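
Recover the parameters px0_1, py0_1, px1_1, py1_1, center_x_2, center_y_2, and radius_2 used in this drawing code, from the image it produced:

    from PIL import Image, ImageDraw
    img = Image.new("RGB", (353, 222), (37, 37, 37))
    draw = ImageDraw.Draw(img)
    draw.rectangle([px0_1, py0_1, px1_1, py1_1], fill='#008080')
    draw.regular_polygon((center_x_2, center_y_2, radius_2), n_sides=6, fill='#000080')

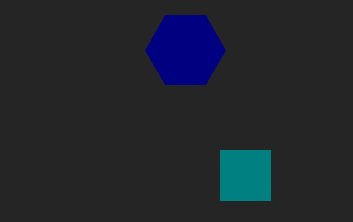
px0_1 = 220, py0_1 = 150, px1_1 = 270, py1_1 = 200, center_x_2 = 185, center_y_2 = 50, radius_2 = 40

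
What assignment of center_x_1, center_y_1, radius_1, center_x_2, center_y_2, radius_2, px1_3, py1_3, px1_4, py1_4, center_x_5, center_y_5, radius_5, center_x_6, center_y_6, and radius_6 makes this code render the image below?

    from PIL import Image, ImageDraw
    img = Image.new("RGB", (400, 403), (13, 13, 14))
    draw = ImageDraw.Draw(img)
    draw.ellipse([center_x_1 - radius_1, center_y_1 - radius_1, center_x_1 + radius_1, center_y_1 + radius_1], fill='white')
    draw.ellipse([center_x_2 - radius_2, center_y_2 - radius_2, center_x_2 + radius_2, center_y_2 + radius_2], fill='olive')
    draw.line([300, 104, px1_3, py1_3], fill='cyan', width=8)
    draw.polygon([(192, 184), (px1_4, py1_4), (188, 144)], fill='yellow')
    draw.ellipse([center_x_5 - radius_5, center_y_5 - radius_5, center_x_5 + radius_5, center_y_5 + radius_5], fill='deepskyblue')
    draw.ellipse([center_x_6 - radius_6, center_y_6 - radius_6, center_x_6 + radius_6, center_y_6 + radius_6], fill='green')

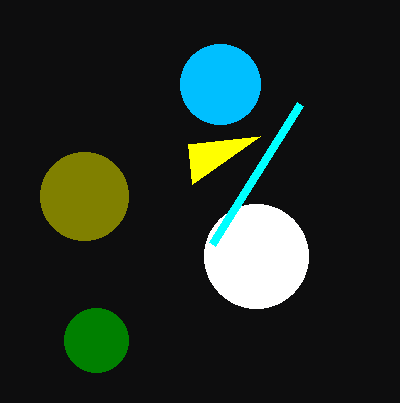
center_x_1 = 256
center_y_1 = 256
radius_1 = 52
center_x_2 = 84
center_y_2 = 196
radius_2 = 44
px1_3 = 212
py1_3 = 244
px1_4 = 260
py1_4 = 136
center_x_5 = 220
center_y_5 = 84
radius_5 = 40
center_x_6 = 96
center_y_6 = 340
radius_6 = 32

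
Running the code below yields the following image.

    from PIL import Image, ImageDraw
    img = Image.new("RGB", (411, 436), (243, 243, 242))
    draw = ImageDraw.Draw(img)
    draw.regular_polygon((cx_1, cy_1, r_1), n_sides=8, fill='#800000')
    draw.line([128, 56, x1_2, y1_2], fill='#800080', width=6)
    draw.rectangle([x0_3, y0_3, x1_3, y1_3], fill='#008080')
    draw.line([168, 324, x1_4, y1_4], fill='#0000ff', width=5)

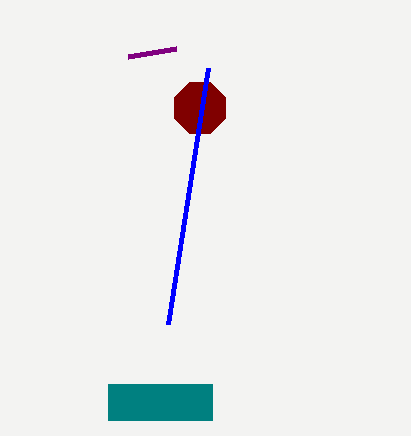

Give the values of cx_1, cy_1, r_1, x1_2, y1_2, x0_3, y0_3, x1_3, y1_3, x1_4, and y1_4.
cx_1 = 200, cy_1 = 108, r_1 = 28, x1_2 = 176, y1_2 = 48, x0_3 = 108, y0_3 = 384, x1_3 = 212, y1_3 = 420, x1_4 = 208, y1_4 = 68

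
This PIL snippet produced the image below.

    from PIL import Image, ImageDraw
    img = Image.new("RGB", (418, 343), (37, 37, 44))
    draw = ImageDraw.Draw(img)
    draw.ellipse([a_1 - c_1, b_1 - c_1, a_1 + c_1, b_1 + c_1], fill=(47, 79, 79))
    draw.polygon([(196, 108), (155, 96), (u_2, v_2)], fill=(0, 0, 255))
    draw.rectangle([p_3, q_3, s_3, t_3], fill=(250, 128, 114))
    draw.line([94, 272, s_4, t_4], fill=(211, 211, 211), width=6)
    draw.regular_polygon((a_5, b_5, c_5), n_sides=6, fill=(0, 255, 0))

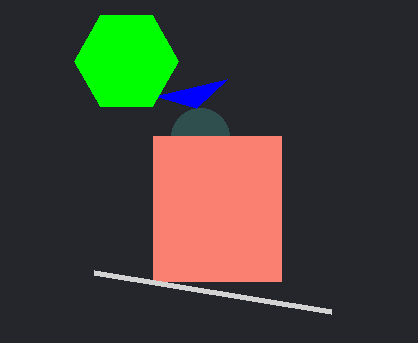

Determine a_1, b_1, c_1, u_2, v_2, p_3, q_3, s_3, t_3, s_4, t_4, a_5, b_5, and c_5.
a_1 = 200, b_1 = 137, c_1 = 29, u_2 = 227, v_2 = 79, p_3 = 153, q_3 = 136, s_3 = 281, t_3 = 281, s_4 = 331, t_4 = 311, a_5 = 126, b_5 = 61, c_5 = 52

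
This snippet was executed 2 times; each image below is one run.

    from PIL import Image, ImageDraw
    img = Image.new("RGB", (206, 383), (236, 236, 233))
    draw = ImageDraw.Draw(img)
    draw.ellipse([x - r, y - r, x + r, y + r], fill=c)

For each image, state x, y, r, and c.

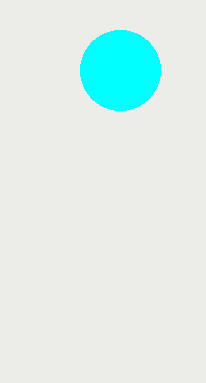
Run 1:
x = 120, y = 70, r = 40, c = 'cyan'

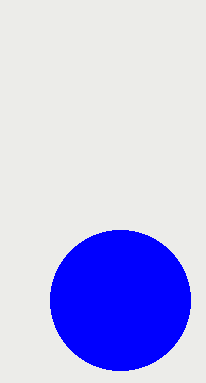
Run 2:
x = 120, y = 300, r = 70, c = 'blue'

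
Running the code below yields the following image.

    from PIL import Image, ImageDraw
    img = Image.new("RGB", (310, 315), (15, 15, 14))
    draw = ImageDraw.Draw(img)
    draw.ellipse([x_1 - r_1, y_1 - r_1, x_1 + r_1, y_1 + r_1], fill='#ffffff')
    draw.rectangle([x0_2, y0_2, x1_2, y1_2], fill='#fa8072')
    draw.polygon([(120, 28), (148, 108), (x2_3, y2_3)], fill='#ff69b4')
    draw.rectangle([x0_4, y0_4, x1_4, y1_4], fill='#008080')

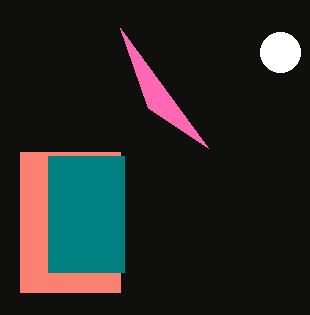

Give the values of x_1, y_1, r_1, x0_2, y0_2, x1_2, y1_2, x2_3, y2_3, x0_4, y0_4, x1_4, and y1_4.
x_1 = 280, y_1 = 52, r_1 = 20, x0_2 = 20, y0_2 = 152, x1_2 = 120, y1_2 = 292, x2_3 = 208, y2_3 = 148, x0_4 = 48, y0_4 = 156, x1_4 = 124, y1_4 = 272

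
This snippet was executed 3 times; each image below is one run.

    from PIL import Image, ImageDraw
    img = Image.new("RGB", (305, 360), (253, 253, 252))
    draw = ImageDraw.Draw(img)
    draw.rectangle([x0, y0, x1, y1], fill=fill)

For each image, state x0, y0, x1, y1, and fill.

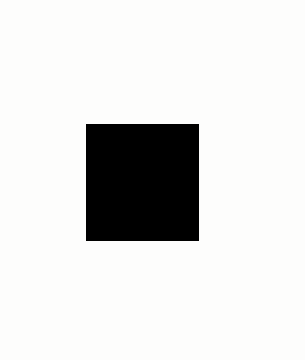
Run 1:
x0 = 86
y0 = 124
x1 = 198
y1 = 240
fill = 'black'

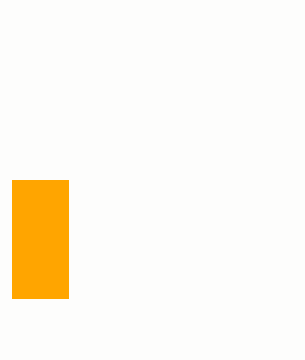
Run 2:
x0 = 12
y0 = 180
x1 = 68
y1 = 298
fill = 'orange'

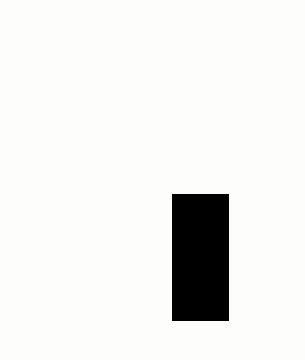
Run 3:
x0 = 172
y0 = 194
x1 = 228
y1 = 320
fill = 'black'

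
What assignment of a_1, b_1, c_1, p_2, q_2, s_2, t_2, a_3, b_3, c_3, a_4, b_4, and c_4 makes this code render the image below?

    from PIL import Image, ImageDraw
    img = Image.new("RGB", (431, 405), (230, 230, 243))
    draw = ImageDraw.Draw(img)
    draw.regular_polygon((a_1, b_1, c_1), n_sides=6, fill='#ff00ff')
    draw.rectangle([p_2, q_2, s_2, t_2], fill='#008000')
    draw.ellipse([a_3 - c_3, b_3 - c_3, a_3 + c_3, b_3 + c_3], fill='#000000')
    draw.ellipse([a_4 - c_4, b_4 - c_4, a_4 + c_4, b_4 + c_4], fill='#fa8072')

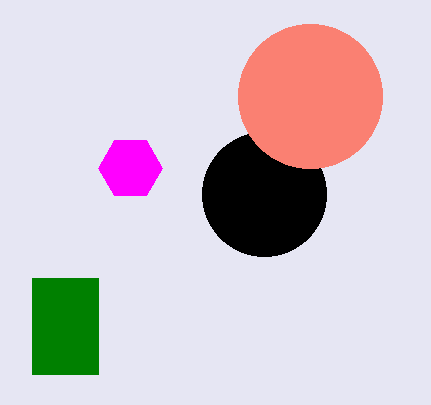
a_1 = 130; b_1 = 168; c_1 = 32; p_2 = 32; q_2 = 278; s_2 = 98; t_2 = 374; a_3 = 264; b_3 = 194; c_3 = 62; a_4 = 310; b_4 = 96; c_4 = 72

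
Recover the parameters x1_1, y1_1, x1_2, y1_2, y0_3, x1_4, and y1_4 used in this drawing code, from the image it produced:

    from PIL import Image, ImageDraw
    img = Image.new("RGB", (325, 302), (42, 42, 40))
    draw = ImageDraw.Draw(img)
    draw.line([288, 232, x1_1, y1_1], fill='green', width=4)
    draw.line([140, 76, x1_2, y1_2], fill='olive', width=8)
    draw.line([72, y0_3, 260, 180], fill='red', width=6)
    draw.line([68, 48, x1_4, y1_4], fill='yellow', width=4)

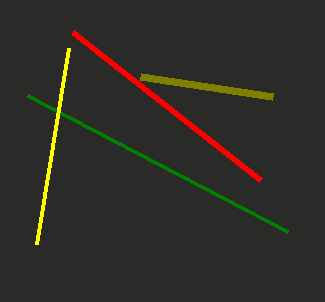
x1_1 = 28, y1_1 = 96, x1_2 = 272, y1_2 = 96, y0_3 = 32, x1_4 = 36, y1_4 = 244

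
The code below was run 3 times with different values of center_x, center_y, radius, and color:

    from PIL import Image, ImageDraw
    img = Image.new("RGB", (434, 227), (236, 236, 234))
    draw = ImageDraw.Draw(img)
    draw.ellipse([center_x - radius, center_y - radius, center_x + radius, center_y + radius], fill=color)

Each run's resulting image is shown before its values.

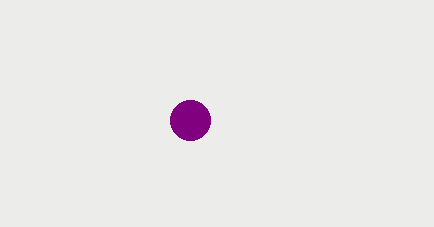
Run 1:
center_x = 190, center_y = 120, radius = 20, color = 'purple'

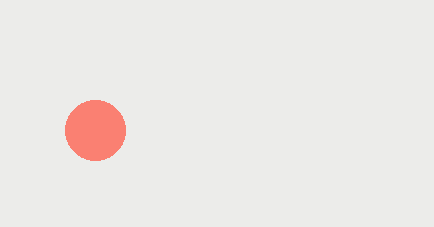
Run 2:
center_x = 95
center_y = 130
radius = 30
color = 'salmon'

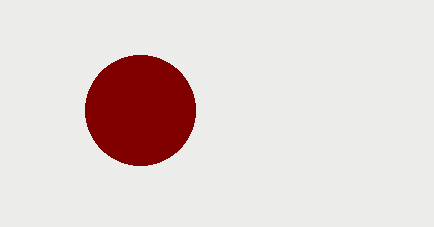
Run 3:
center_x = 140, center_y = 110, radius = 55, color = 'maroon'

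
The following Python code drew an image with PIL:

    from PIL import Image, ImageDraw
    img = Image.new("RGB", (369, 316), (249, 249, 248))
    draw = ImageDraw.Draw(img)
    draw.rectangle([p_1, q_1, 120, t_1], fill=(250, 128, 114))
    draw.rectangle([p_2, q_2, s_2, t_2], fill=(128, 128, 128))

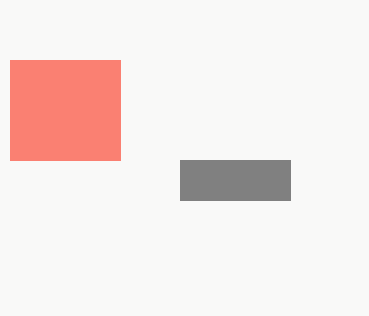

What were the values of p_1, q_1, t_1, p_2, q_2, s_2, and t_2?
p_1 = 10
q_1 = 60
t_1 = 160
p_2 = 180
q_2 = 160
s_2 = 290
t_2 = 200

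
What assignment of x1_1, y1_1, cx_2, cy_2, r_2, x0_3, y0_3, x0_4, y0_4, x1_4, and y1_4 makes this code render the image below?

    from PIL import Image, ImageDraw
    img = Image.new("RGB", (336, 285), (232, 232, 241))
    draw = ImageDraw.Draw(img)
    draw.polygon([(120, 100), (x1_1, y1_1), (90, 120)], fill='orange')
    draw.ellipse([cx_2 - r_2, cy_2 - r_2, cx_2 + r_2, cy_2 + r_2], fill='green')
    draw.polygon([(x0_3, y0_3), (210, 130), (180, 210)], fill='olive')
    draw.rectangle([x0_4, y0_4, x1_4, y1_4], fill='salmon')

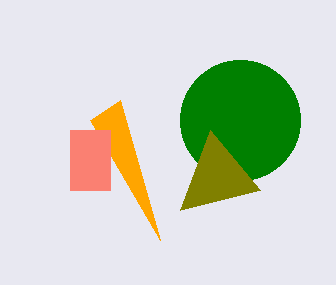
x1_1 = 160, y1_1 = 240, cx_2 = 240, cy_2 = 120, r_2 = 60, x0_3 = 260, y0_3 = 190, x0_4 = 70, y0_4 = 130, x1_4 = 110, y1_4 = 190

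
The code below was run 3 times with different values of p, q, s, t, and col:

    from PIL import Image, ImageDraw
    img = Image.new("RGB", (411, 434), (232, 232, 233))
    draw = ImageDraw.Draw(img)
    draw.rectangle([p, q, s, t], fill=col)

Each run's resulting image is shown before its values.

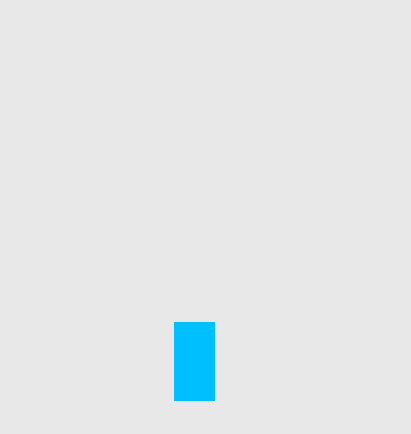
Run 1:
p = 174, q = 322, s = 214, t = 400, col = 'deepskyblue'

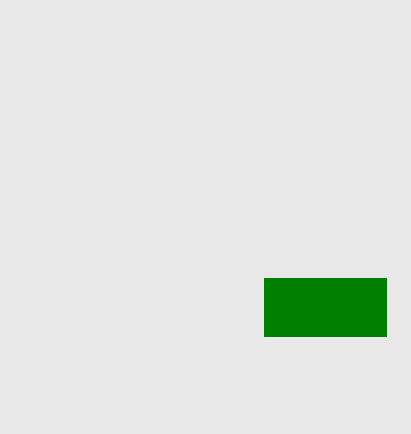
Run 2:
p = 264, q = 278, s = 386, t = 336, col = 'green'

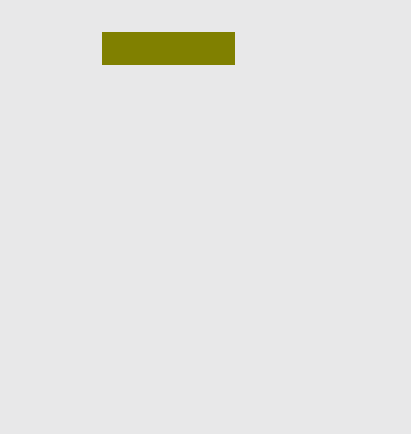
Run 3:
p = 102, q = 32, s = 234, t = 64, col = 'olive'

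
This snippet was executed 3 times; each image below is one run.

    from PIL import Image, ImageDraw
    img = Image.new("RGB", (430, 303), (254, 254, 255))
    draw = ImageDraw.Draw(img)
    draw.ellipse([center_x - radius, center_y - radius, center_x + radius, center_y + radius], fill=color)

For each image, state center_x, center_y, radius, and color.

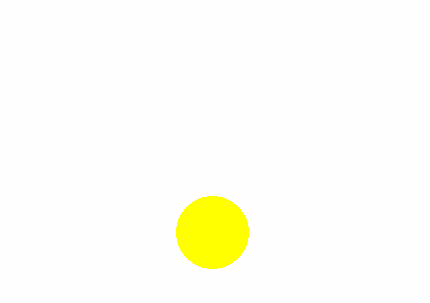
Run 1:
center_x = 212; center_y = 232; radius = 36; color = 'yellow'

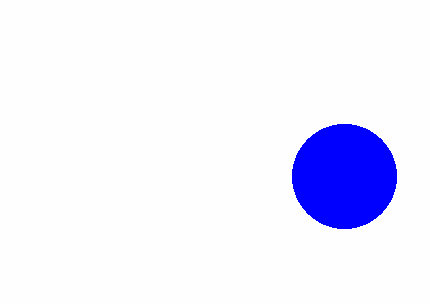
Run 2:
center_x = 344
center_y = 176
radius = 52
color = 'blue'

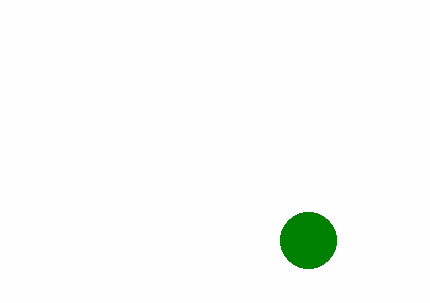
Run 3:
center_x = 308
center_y = 240
radius = 28
color = 'green'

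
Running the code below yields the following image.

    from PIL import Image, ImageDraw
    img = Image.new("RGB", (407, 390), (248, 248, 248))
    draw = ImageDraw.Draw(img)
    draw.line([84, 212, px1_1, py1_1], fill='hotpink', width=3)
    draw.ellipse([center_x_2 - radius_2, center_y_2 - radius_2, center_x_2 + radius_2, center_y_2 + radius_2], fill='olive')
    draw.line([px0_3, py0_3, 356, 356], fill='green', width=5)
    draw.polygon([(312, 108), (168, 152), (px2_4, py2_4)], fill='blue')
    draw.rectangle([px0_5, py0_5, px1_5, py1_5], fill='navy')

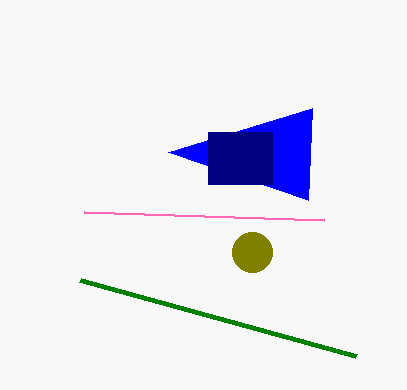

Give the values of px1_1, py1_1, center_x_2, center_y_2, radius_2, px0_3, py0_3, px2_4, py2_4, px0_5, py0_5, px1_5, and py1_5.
px1_1 = 324, py1_1 = 220, center_x_2 = 252, center_y_2 = 252, radius_2 = 20, px0_3 = 80, py0_3 = 280, px2_4 = 308, py2_4 = 200, px0_5 = 208, py0_5 = 132, px1_5 = 272, py1_5 = 184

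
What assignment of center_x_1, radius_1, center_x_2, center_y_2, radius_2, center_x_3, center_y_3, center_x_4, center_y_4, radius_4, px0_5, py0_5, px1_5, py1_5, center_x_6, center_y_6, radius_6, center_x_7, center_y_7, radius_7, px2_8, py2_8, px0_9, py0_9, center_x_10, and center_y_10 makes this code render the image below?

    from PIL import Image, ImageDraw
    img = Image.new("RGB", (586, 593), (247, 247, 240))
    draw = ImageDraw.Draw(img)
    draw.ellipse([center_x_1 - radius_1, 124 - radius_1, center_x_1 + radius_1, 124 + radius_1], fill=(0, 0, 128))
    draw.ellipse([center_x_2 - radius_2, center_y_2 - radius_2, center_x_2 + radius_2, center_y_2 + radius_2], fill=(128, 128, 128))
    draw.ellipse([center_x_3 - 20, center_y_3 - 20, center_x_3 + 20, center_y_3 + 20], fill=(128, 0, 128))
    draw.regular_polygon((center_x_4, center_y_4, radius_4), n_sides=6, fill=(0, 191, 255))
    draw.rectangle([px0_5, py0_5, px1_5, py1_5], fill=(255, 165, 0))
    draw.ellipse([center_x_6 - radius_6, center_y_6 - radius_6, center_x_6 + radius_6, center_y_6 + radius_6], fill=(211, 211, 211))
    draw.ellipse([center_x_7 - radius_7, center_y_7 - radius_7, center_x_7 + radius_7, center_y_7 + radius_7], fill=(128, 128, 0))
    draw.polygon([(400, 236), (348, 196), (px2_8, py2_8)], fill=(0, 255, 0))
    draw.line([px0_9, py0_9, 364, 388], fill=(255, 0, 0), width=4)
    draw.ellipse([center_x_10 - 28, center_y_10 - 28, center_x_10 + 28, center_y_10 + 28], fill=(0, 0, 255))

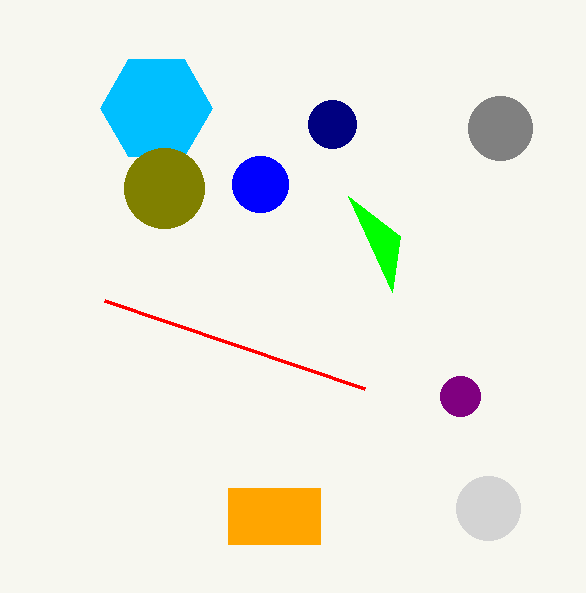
center_x_1 = 332
radius_1 = 24
center_x_2 = 500
center_y_2 = 128
radius_2 = 32
center_x_3 = 460
center_y_3 = 396
center_x_4 = 156
center_y_4 = 108
radius_4 = 56
px0_5 = 228
py0_5 = 488
px1_5 = 320
py1_5 = 544
center_x_6 = 488
center_y_6 = 508
radius_6 = 32
center_x_7 = 164
center_y_7 = 188
radius_7 = 40
px2_8 = 392
py2_8 = 292
px0_9 = 104
py0_9 = 300
center_x_10 = 260
center_y_10 = 184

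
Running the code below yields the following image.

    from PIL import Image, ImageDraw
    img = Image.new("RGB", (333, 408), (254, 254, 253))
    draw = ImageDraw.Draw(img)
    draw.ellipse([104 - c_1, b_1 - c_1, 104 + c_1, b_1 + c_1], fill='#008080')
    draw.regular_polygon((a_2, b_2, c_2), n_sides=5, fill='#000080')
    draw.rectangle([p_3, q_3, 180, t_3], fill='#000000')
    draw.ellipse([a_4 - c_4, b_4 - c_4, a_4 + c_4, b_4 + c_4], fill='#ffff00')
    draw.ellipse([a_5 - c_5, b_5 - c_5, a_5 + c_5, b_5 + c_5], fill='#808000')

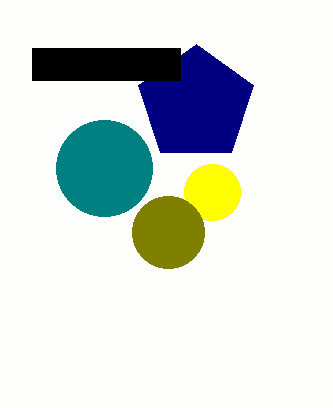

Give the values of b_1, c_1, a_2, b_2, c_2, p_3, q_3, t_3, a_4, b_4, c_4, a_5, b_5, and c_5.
b_1 = 168, c_1 = 48, a_2 = 196, b_2 = 104, c_2 = 60, p_3 = 32, q_3 = 48, t_3 = 80, a_4 = 212, b_4 = 192, c_4 = 28, a_5 = 168, b_5 = 232, c_5 = 36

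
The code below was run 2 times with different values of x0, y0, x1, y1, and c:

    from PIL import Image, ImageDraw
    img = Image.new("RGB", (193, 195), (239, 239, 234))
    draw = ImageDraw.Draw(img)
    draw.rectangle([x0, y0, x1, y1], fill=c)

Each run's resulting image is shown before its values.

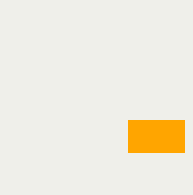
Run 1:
x0 = 128, y0 = 120, x1 = 184, y1 = 152, c = 'orange'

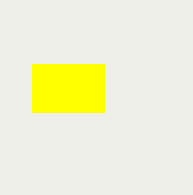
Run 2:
x0 = 32; y0 = 64; x1 = 104; y1 = 112; c = 'yellow'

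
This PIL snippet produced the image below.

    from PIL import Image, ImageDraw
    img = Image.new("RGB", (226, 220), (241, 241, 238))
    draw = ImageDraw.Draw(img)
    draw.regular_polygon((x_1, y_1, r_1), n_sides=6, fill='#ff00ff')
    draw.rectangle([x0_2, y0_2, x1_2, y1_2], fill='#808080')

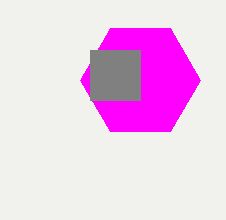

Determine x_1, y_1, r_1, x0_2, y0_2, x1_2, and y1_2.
x_1 = 140; y_1 = 80; r_1 = 60; x0_2 = 90; y0_2 = 50; x1_2 = 140; y1_2 = 100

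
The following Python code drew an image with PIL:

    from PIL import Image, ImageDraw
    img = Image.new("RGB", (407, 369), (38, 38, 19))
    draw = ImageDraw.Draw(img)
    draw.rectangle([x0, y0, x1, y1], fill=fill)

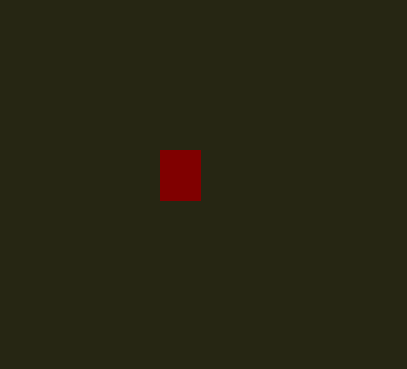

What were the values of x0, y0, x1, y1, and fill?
x0 = 160
y0 = 150
x1 = 200
y1 = 200
fill = 'maroon'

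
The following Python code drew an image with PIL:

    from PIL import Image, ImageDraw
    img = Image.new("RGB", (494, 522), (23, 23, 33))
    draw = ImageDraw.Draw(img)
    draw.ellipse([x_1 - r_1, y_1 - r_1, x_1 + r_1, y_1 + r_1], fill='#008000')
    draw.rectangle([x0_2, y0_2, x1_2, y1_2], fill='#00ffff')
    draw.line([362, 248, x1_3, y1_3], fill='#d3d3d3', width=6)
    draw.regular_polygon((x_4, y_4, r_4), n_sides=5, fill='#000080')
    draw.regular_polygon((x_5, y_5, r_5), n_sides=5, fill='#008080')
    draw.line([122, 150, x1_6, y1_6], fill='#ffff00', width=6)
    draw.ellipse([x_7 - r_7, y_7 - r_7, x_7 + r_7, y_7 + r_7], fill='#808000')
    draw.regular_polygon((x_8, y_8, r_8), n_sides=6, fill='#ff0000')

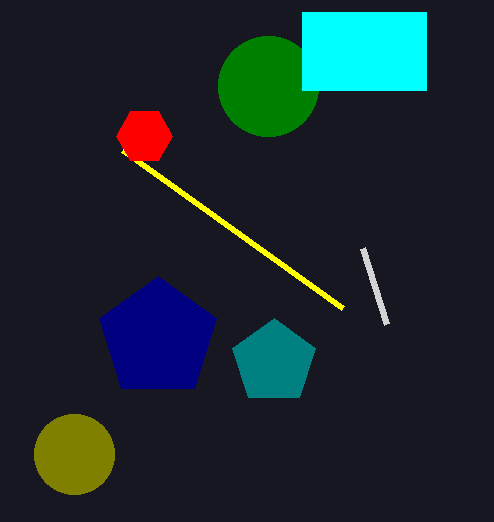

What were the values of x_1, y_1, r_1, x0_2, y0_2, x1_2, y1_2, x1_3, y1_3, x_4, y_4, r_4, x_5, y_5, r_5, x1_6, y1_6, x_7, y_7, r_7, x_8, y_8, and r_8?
x_1 = 268, y_1 = 86, r_1 = 50, x0_2 = 302, y0_2 = 12, x1_2 = 426, y1_2 = 90, x1_3 = 386, y1_3 = 324, x_4 = 158, y_4 = 338, r_4 = 62, x_5 = 274, y_5 = 362, r_5 = 44, x1_6 = 342, y1_6 = 308, x_7 = 74, y_7 = 454, r_7 = 40, x_8 = 144, y_8 = 136, r_8 = 28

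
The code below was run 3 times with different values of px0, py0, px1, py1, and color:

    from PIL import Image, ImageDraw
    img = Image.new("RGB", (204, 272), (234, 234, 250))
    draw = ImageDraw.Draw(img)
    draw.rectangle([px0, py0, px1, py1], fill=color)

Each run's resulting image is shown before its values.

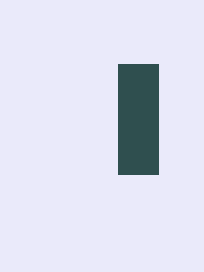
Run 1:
px0 = 118; py0 = 64; px1 = 158; py1 = 174; color = 'darkslategray'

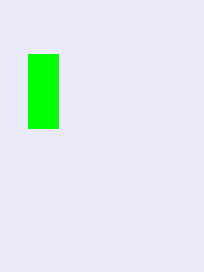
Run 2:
px0 = 28
py0 = 54
px1 = 58
py1 = 128
color = 'lime'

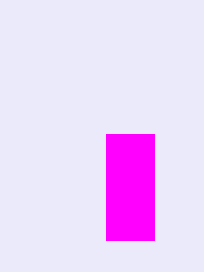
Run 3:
px0 = 106, py0 = 134, px1 = 154, py1 = 240, color = 'magenta'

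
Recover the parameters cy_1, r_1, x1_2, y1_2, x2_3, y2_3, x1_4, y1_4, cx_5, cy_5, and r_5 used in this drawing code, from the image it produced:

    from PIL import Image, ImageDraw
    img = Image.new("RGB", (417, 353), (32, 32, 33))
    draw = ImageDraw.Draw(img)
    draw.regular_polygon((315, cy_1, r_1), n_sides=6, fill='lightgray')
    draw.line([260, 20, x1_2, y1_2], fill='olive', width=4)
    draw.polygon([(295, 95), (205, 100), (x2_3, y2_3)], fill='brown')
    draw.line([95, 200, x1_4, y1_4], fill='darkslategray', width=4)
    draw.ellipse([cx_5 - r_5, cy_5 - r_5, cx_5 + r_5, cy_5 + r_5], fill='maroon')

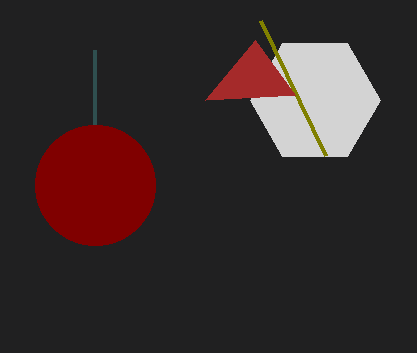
cy_1 = 100
r_1 = 65
x1_2 = 325
y1_2 = 155
x2_3 = 255
y2_3 = 40
x1_4 = 95
y1_4 = 50
cx_5 = 95
cy_5 = 185
r_5 = 60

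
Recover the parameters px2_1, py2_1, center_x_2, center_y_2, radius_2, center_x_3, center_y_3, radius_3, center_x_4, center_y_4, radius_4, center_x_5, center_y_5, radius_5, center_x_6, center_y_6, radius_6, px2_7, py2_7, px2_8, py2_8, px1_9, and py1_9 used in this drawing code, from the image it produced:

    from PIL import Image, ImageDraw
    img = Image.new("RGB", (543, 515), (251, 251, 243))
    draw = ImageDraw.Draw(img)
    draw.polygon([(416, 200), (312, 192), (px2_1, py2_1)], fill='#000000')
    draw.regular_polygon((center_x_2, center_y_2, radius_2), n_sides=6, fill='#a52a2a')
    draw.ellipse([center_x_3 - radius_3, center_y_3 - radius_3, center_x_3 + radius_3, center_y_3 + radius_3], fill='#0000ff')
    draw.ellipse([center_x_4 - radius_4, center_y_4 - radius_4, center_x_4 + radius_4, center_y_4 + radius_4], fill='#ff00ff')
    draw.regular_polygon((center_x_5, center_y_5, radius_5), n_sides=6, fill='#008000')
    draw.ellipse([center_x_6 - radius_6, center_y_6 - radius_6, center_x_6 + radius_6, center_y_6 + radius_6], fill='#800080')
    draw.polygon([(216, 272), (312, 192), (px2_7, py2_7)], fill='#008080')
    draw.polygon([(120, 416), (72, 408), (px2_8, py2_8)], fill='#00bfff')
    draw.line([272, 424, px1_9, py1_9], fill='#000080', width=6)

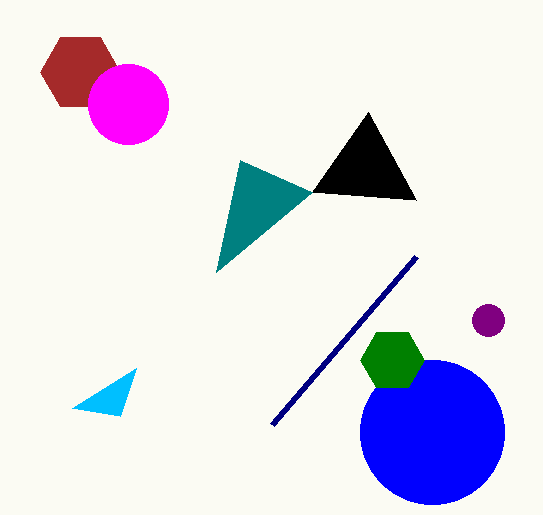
px2_1 = 368; py2_1 = 112; center_x_2 = 80; center_y_2 = 72; radius_2 = 40; center_x_3 = 432; center_y_3 = 432; radius_3 = 72; center_x_4 = 128; center_y_4 = 104; radius_4 = 40; center_x_5 = 392; center_y_5 = 360; radius_5 = 32; center_x_6 = 488; center_y_6 = 320; radius_6 = 16; px2_7 = 240; py2_7 = 160; px2_8 = 136; py2_8 = 368; px1_9 = 416; py1_9 = 256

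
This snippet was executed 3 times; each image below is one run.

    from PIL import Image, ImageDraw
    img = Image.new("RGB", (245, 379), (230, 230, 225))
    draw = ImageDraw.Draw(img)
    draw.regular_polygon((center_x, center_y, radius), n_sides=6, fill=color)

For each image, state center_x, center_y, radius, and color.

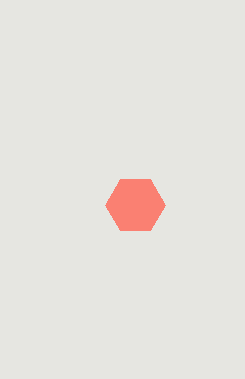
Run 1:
center_x = 135, center_y = 205, radius = 30, color = 'salmon'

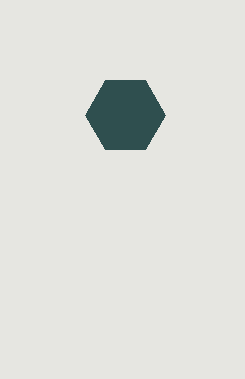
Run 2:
center_x = 125
center_y = 115
radius = 40
color = 'darkslategray'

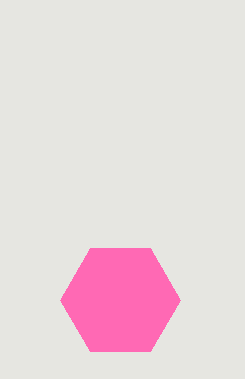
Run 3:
center_x = 120, center_y = 300, radius = 60, color = 'hotpink'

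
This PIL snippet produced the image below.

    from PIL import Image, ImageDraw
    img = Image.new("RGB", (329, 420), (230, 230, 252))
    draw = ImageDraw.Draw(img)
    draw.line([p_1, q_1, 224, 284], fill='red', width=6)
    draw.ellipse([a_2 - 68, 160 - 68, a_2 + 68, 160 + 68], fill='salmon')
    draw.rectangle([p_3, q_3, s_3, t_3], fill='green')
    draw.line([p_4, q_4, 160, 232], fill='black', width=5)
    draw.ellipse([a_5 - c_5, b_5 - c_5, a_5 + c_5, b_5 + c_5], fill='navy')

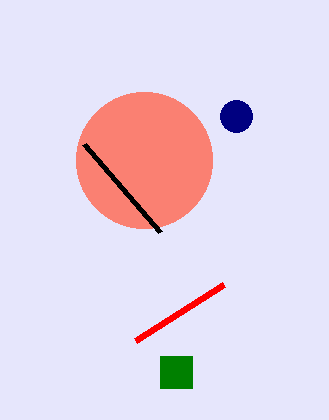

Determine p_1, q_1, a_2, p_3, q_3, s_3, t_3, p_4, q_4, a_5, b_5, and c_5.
p_1 = 136
q_1 = 340
a_2 = 144
p_3 = 160
q_3 = 356
s_3 = 192
t_3 = 388
p_4 = 84
q_4 = 144
a_5 = 236
b_5 = 116
c_5 = 16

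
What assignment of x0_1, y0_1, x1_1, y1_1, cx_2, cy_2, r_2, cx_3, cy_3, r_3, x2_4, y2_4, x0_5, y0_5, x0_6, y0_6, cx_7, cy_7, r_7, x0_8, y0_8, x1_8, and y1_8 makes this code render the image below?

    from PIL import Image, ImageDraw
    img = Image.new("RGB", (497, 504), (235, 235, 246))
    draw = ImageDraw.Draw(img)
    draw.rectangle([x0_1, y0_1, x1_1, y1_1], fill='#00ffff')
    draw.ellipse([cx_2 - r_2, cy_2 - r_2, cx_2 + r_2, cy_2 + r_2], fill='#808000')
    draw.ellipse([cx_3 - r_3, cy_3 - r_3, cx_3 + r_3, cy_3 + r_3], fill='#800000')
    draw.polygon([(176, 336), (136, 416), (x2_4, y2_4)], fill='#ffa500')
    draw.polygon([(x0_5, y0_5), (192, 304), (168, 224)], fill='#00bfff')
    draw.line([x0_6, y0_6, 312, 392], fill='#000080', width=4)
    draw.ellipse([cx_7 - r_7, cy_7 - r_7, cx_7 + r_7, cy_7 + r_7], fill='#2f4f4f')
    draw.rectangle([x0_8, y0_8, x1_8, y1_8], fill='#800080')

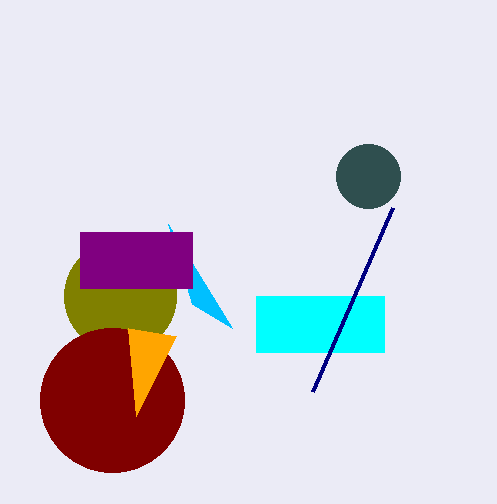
x0_1 = 256; y0_1 = 296; x1_1 = 384; y1_1 = 352; cx_2 = 120; cy_2 = 296; r_2 = 56; cx_3 = 112; cy_3 = 400; r_3 = 72; x2_4 = 128; y2_4 = 328; x0_5 = 232; y0_5 = 328; x0_6 = 392; y0_6 = 208; cx_7 = 368; cy_7 = 176; r_7 = 32; x0_8 = 80; y0_8 = 232; x1_8 = 192; y1_8 = 288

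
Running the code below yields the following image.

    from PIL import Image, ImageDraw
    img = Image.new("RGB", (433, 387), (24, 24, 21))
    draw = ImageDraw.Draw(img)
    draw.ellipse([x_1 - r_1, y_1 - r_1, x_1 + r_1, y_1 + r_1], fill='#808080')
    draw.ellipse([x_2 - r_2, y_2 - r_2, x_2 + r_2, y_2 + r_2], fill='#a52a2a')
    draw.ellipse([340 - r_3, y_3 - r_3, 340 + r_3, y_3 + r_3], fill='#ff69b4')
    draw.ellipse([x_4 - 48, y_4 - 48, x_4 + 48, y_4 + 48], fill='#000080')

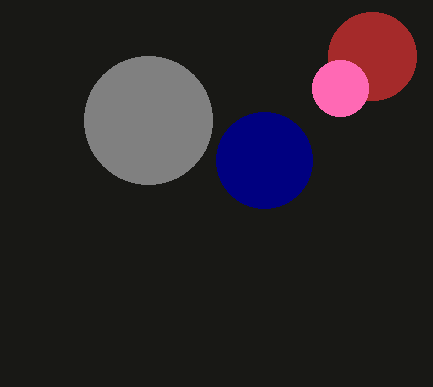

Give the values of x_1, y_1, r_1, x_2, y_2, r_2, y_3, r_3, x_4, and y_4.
x_1 = 148, y_1 = 120, r_1 = 64, x_2 = 372, y_2 = 56, r_2 = 44, y_3 = 88, r_3 = 28, x_4 = 264, y_4 = 160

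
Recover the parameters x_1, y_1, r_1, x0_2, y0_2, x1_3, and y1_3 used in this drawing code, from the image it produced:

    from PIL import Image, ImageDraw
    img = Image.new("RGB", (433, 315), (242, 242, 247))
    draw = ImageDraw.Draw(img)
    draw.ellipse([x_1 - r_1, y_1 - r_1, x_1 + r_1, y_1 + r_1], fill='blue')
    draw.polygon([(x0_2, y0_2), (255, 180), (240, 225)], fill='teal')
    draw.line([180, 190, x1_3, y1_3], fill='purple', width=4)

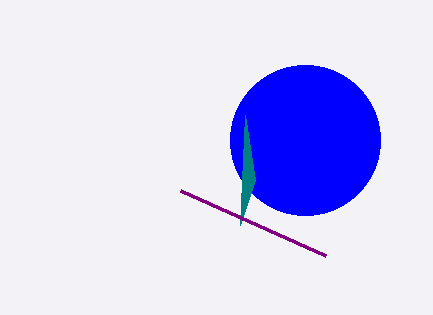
x_1 = 305, y_1 = 140, r_1 = 75, x0_2 = 245, y0_2 = 115, x1_3 = 325, y1_3 = 255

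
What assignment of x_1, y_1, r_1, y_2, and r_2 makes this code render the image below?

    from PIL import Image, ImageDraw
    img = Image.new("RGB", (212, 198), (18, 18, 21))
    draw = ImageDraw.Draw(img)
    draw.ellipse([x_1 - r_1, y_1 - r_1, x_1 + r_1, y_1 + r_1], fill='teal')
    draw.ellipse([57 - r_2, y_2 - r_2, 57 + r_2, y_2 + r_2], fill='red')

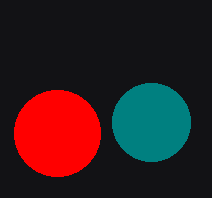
x_1 = 151, y_1 = 122, r_1 = 39, y_2 = 133, r_2 = 43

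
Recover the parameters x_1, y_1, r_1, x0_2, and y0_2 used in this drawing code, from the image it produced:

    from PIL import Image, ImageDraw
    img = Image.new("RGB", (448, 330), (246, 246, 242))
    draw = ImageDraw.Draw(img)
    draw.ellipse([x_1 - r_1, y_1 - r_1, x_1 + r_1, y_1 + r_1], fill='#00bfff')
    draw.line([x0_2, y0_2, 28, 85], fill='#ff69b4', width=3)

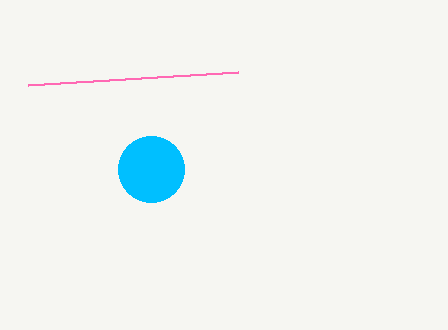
x_1 = 151, y_1 = 169, r_1 = 33, x0_2 = 238, y0_2 = 72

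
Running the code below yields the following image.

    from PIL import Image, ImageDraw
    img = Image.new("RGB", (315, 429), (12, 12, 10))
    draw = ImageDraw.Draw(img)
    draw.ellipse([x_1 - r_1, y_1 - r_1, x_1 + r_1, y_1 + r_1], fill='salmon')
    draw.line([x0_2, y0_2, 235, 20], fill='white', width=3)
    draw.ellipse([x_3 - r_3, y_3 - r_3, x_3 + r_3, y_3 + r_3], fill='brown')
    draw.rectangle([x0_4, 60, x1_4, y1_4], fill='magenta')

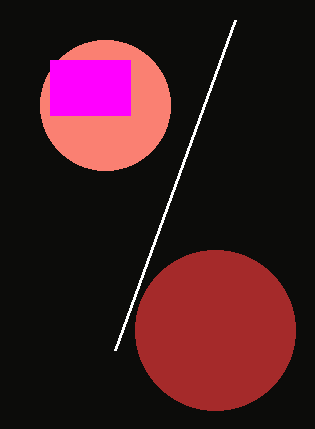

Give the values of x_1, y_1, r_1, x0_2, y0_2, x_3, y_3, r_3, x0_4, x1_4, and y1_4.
x_1 = 105
y_1 = 105
r_1 = 65
x0_2 = 115
y0_2 = 350
x_3 = 215
y_3 = 330
r_3 = 80
x0_4 = 50
x1_4 = 130
y1_4 = 115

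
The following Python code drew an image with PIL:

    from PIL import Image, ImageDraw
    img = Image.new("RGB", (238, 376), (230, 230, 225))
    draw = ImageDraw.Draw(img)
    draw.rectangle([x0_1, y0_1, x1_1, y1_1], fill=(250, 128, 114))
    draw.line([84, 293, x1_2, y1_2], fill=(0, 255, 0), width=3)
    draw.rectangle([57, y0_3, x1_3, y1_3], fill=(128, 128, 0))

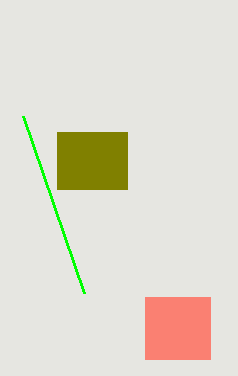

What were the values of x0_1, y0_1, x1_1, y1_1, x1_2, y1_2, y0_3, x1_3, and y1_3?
x0_1 = 145; y0_1 = 297; x1_1 = 210; y1_1 = 359; x1_2 = 23; y1_2 = 116; y0_3 = 132; x1_3 = 127; y1_3 = 189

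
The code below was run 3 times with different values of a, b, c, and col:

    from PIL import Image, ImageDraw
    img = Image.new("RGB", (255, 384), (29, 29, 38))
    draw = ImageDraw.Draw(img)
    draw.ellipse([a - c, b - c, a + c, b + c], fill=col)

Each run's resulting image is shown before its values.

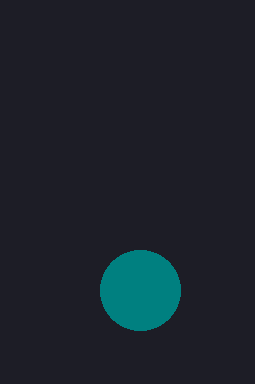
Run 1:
a = 140, b = 290, c = 40, col = 'teal'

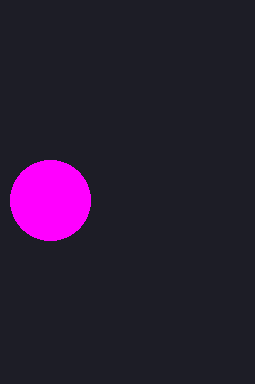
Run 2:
a = 50
b = 200
c = 40
col = 'magenta'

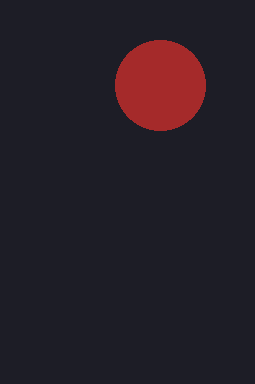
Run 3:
a = 160; b = 85; c = 45; col = 'brown'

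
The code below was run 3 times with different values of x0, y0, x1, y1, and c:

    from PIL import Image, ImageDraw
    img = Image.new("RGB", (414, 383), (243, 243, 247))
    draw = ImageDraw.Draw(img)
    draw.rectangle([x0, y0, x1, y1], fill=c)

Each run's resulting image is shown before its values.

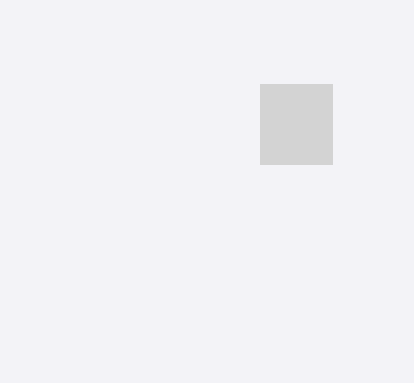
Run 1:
x0 = 260
y0 = 84
x1 = 332
y1 = 164
c = 'lightgray'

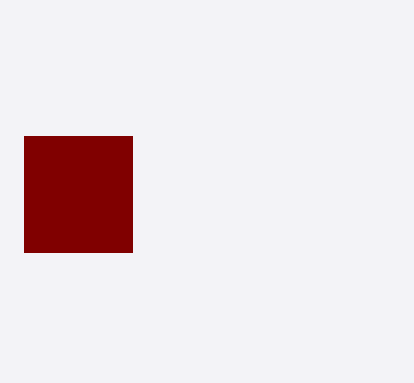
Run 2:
x0 = 24, y0 = 136, x1 = 132, y1 = 252, c = 'maroon'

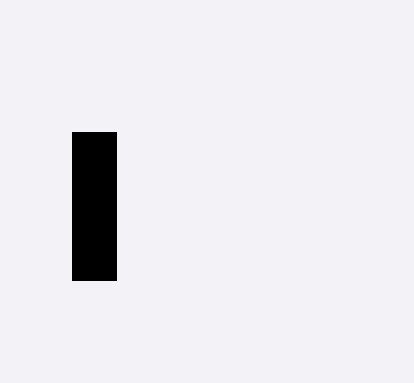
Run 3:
x0 = 72
y0 = 132
x1 = 116
y1 = 280
c = 'black'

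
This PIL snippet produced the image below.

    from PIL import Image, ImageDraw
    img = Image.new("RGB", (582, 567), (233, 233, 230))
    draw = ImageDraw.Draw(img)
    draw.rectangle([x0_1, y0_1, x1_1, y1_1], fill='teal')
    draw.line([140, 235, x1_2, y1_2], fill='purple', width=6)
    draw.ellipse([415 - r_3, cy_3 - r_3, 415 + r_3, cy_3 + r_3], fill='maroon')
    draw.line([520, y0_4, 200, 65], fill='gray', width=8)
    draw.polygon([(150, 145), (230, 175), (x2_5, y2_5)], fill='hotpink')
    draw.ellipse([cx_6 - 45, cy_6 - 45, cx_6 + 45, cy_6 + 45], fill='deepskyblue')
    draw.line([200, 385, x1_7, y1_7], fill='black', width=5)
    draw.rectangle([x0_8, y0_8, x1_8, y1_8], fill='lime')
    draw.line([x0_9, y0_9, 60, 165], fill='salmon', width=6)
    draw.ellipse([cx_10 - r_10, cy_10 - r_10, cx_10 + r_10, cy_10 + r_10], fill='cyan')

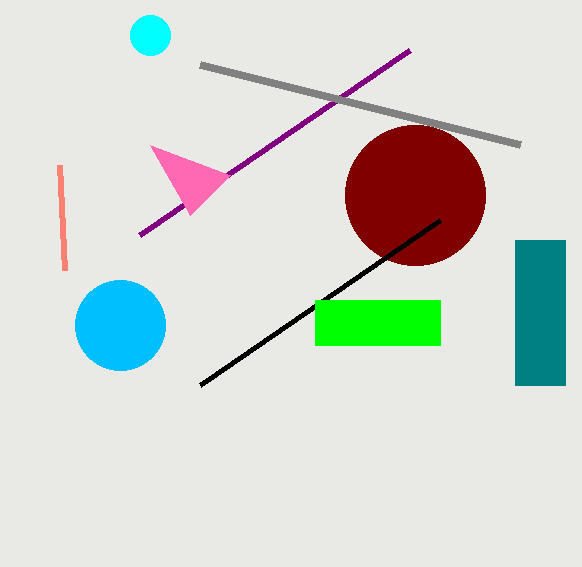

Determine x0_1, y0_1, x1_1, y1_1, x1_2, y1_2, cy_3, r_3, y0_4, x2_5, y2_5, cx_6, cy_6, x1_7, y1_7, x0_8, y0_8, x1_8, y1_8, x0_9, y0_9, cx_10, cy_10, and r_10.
x0_1 = 515
y0_1 = 240
x1_1 = 565
y1_1 = 385
x1_2 = 410
y1_2 = 50
cy_3 = 195
r_3 = 70
y0_4 = 145
x2_5 = 190
y2_5 = 215
cx_6 = 120
cy_6 = 325
x1_7 = 440
y1_7 = 220
x0_8 = 315
y0_8 = 300
x1_8 = 440
y1_8 = 345
x0_9 = 65
y0_9 = 270
cx_10 = 150
cy_10 = 35
r_10 = 20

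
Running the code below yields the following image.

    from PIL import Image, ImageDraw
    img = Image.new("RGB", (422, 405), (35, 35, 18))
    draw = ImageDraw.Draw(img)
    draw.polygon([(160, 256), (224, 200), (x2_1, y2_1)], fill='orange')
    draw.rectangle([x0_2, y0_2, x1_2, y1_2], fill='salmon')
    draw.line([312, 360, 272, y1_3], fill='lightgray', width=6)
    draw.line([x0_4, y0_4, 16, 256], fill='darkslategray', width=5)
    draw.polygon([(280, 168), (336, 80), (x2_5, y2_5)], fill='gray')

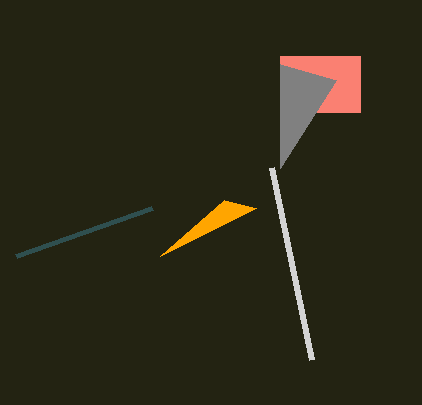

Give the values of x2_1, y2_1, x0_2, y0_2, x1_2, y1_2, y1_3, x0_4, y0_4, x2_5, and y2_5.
x2_1 = 256; y2_1 = 208; x0_2 = 280; y0_2 = 56; x1_2 = 360; y1_2 = 112; y1_3 = 168; x0_4 = 152; y0_4 = 208; x2_5 = 280; y2_5 = 64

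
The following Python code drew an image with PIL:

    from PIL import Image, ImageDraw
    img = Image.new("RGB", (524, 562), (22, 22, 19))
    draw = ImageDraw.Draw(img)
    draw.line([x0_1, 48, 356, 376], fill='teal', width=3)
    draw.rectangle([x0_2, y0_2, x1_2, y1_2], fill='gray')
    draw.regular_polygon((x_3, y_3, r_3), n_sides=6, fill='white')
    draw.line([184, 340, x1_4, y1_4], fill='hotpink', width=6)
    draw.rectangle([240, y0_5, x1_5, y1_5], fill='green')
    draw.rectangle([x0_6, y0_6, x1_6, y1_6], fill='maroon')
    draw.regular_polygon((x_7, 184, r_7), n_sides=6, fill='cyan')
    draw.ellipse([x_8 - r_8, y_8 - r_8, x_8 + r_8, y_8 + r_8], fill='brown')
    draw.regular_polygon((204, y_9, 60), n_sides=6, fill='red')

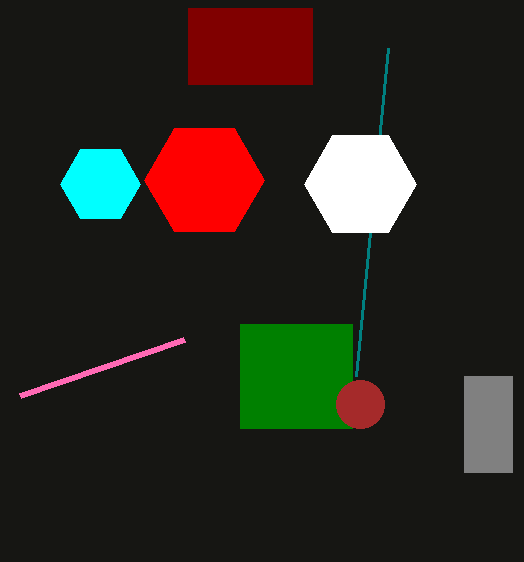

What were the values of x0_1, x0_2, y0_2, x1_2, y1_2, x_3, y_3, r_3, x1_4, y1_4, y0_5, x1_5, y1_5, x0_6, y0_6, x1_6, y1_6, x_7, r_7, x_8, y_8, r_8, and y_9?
x0_1 = 388; x0_2 = 464; y0_2 = 376; x1_2 = 512; y1_2 = 472; x_3 = 360; y_3 = 184; r_3 = 56; x1_4 = 20; y1_4 = 396; y0_5 = 324; x1_5 = 352; y1_5 = 428; x0_6 = 188; y0_6 = 8; x1_6 = 312; y1_6 = 84; x_7 = 100; r_7 = 40; x_8 = 360; y_8 = 404; r_8 = 24; y_9 = 180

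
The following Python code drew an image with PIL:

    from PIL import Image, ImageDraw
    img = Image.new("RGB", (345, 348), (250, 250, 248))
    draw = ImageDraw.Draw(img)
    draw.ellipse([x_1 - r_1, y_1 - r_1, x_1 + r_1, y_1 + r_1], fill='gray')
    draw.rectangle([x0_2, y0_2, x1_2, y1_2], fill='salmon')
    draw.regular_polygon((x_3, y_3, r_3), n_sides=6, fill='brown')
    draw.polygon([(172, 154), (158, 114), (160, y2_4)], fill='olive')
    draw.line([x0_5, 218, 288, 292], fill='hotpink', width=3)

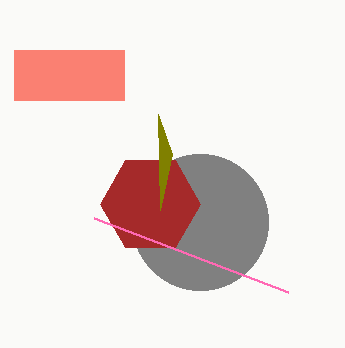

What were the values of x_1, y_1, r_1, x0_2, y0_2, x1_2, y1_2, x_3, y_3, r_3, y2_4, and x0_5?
x_1 = 200; y_1 = 222; r_1 = 68; x0_2 = 14; y0_2 = 50; x1_2 = 124; y1_2 = 100; x_3 = 150; y_3 = 204; r_3 = 50; y2_4 = 210; x0_5 = 94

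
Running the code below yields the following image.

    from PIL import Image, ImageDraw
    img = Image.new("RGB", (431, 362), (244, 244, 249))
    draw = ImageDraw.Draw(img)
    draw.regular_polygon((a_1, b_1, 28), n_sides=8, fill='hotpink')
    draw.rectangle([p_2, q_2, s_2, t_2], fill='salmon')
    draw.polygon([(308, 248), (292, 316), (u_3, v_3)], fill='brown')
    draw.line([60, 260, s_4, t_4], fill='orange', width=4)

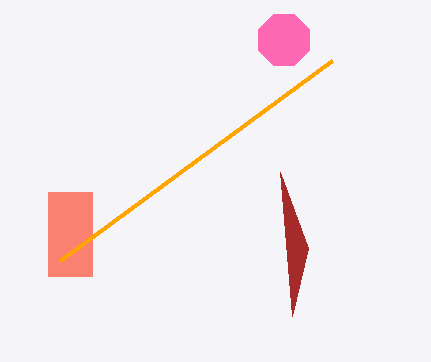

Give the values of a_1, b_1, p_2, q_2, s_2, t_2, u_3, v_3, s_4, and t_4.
a_1 = 284, b_1 = 40, p_2 = 48, q_2 = 192, s_2 = 92, t_2 = 276, u_3 = 280, v_3 = 172, s_4 = 332, t_4 = 60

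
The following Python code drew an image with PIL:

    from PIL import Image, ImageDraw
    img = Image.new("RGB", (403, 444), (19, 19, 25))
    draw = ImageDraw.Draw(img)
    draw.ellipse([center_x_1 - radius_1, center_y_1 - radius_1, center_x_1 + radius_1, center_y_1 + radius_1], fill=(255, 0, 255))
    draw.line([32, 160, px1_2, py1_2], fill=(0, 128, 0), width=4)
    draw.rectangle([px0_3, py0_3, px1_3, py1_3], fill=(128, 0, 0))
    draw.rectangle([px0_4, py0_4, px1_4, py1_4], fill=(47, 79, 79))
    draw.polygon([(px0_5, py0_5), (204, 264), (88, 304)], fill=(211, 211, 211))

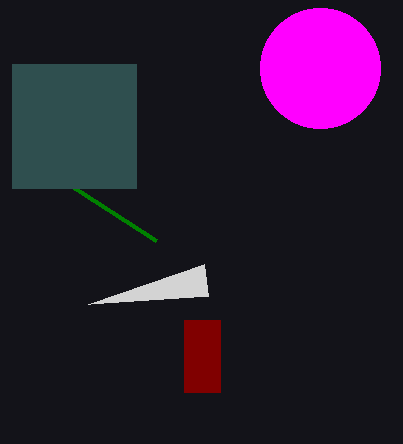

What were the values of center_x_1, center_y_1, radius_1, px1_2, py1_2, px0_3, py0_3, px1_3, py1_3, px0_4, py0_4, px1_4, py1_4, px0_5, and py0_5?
center_x_1 = 320, center_y_1 = 68, radius_1 = 60, px1_2 = 156, py1_2 = 240, px0_3 = 184, py0_3 = 320, px1_3 = 220, py1_3 = 392, px0_4 = 12, py0_4 = 64, px1_4 = 136, py1_4 = 188, px0_5 = 208, py0_5 = 296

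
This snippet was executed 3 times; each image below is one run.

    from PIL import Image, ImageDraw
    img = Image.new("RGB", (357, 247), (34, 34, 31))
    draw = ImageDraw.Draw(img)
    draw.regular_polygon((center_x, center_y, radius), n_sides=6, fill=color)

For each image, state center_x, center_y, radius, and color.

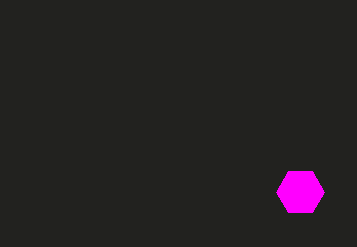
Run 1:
center_x = 300, center_y = 192, radius = 24, color = 'magenta'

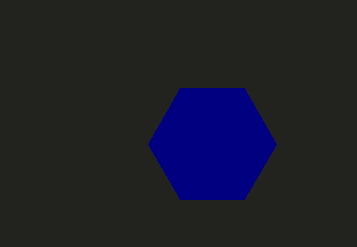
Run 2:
center_x = 212, center_y = 144, radius = 64, color = 'navy'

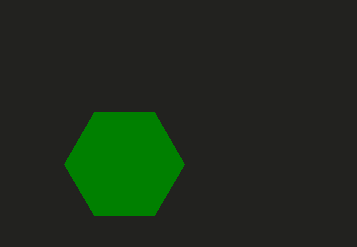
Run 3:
center_x = 124; center_y = 164; radius = 60; color = 'green'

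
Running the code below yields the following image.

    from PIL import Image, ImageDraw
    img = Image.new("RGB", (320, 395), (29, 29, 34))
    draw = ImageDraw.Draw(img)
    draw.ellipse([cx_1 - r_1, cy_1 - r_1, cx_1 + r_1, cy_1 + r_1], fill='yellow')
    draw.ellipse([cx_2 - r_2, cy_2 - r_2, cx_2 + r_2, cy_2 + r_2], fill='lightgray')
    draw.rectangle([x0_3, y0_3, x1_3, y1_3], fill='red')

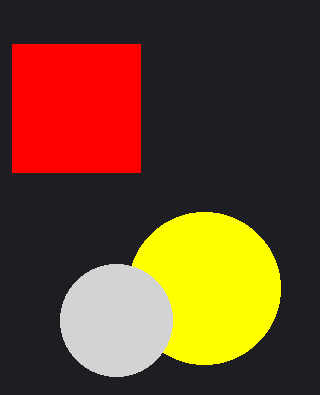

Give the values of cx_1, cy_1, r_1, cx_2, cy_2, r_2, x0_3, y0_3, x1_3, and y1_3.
cx_1 = 204; cy_1 = 288; r_1 = 76; cx_2 = 116; cy_2 = 320; r_2 = 56; x0_3 = 12; y0_3 = 44; x1_3 = 140; y1_3 = 172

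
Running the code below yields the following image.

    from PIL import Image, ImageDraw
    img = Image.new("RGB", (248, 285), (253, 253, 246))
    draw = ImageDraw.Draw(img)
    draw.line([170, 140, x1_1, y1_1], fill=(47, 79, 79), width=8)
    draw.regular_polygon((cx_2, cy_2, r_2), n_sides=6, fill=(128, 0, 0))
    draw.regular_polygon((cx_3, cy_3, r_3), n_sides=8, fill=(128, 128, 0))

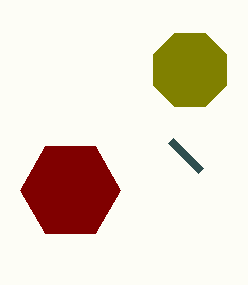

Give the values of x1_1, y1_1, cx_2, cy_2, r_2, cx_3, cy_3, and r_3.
x1_1 = 200, y1_1 = 170, cx_2 = 70, cy_2 = 190, r_2 = 50, cx_3 = 190, cy_3 = 70, r_3 = 40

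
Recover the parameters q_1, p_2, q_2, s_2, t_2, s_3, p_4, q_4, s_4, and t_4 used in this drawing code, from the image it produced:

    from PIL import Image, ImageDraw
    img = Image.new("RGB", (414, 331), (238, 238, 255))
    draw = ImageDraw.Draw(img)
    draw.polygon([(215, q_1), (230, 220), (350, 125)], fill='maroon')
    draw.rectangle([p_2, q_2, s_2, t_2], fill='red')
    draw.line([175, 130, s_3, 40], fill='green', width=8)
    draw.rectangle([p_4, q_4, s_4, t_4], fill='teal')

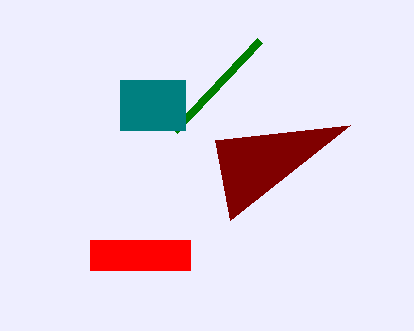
q_1 = 140
p_2 = 90
q_2 = 240
s_2 = 190
t_2 = 270
s_3 = 260
p_4 = 120
q_4 = 80
s_4 = 185
t_4 = 130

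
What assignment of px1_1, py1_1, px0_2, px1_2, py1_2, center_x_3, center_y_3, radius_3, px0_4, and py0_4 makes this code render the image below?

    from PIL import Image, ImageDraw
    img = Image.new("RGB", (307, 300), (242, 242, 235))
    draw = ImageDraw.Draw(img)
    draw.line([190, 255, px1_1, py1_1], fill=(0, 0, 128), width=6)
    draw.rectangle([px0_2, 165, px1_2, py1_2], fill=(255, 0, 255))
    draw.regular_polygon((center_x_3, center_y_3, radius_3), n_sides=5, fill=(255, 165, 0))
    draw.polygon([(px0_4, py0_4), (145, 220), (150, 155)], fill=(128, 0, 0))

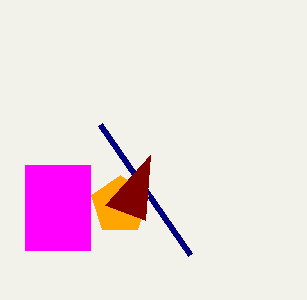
px1_1 = 100
py1_1 = 125
px0_2 = 25
px1_2 = 90
py1_2 = 250
center_x_3 = 120
center_y_3 = 205
radius_3 = 30
px0_4 = 105
py0_4 = 205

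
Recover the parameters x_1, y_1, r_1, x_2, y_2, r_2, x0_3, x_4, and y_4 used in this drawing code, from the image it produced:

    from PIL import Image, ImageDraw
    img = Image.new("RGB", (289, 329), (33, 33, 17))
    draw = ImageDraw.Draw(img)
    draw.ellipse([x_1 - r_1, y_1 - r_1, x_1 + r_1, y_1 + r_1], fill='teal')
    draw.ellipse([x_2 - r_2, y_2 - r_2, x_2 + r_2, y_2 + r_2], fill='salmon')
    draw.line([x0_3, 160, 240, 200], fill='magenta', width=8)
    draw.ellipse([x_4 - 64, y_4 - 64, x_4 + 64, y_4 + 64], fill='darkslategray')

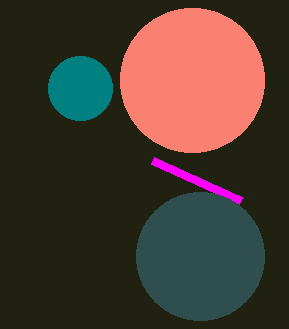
x_1 = 80
y_1 = 88
r_1 = 32
x_2 = 192
y_2 = 80
r_2 = 72
x0_3 = 152
x_4 = 200
y_4 = 256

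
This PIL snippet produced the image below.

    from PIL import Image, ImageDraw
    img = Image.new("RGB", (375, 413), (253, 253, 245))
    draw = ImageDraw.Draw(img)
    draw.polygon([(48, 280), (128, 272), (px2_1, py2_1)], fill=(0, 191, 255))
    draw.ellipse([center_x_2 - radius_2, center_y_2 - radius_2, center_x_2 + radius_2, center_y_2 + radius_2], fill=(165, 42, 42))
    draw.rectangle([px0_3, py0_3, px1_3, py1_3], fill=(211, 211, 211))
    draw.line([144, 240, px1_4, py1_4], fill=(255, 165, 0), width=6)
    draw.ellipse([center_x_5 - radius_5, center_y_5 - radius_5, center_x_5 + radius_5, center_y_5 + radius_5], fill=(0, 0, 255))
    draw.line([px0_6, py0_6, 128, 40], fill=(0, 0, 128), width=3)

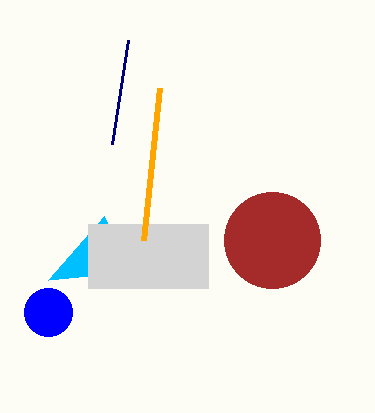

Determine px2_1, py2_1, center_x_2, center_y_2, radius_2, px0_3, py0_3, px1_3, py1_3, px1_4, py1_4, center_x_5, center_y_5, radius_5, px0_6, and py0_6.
px2_1 = 104; py2_1 = 216; center_x_2 = 272; center_y_2 = 240; radius_2 = 48; px0_3 = 88; py0_3 = 224; px1_3 = 208; py1_3 = 288; px1_4 = 160; py1_4 = 88; center_x_5 = 48; center_y_5 = 312; radius_5 = 24; px0_6 = 112; py0_6 = 144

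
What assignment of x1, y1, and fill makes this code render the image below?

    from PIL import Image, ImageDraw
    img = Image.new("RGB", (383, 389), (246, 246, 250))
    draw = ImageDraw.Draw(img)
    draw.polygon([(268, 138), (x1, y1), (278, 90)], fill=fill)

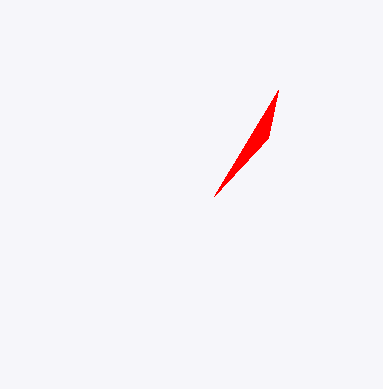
x1 = 214
y1 = 196
fill = 'red'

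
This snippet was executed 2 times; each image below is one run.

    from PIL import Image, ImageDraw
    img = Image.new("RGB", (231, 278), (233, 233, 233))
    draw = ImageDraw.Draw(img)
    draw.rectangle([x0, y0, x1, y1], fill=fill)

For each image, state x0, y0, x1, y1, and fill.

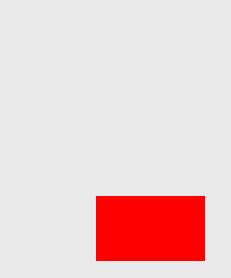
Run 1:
x0 = 96
y0 = 196
x1 = 204
y1 = 260
fill = 'red'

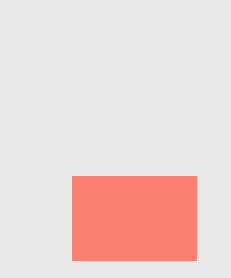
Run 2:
x0 = 72
y0 = 176
x1 = 196
y1 = 260
fill = 'salmon'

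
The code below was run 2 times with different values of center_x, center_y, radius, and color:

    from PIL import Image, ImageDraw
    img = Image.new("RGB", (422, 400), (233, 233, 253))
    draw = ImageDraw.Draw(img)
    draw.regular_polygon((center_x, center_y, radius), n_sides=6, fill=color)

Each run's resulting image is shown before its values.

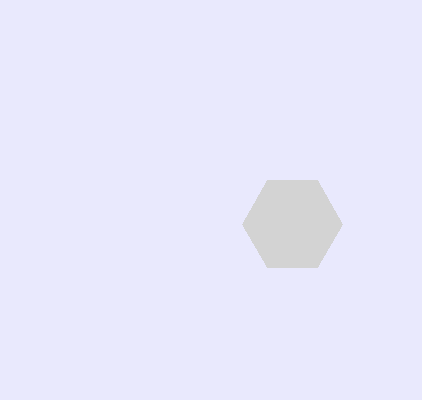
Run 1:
center_x = 292, center_y = 224, radius = 50, color = 'lightgray'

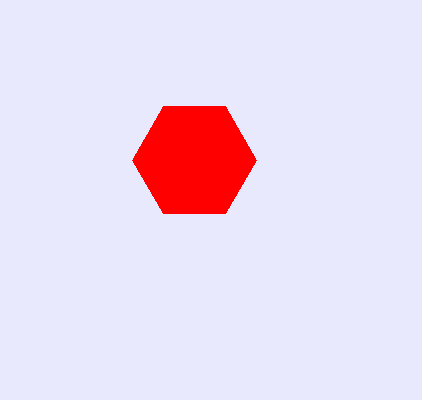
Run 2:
center_x = 194; center_y = 160; radius = 62; color = 'red'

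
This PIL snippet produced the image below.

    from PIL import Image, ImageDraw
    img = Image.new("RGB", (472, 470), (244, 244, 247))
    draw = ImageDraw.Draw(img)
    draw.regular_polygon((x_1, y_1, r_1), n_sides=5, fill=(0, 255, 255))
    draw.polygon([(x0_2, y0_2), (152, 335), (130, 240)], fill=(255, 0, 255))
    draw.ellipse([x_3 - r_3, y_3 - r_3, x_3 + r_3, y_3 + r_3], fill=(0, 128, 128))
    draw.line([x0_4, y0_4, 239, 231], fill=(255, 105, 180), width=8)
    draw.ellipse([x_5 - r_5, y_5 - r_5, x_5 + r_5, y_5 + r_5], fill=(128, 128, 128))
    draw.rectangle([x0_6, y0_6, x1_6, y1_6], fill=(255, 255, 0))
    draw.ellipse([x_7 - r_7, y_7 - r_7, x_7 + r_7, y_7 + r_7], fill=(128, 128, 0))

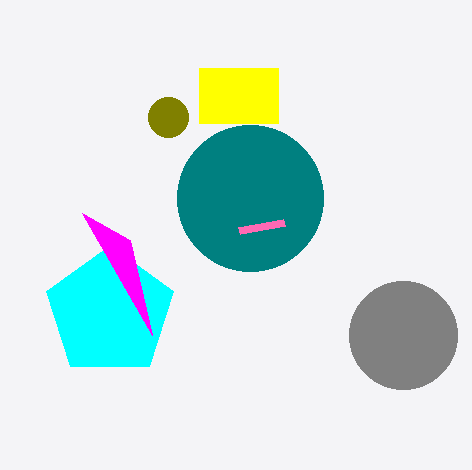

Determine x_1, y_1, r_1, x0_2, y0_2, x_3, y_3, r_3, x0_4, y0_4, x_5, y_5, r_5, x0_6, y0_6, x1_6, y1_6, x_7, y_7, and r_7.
x_1 = 110
y_1 = 312
r_1 = 67
x0_2 = 82
y0_2 = 213
x_3 = 250
y_3 = 198
r_3 = 73
x0_4 = 284
y0_4 = 223
x_5 = 403
y_5 = 335
r_5 = 54
x0_6 = 199
y0_6 = 68
x1_6 = 278
y1_6 = 123
x_7 = 168
y_7 = 117
r_7 = 20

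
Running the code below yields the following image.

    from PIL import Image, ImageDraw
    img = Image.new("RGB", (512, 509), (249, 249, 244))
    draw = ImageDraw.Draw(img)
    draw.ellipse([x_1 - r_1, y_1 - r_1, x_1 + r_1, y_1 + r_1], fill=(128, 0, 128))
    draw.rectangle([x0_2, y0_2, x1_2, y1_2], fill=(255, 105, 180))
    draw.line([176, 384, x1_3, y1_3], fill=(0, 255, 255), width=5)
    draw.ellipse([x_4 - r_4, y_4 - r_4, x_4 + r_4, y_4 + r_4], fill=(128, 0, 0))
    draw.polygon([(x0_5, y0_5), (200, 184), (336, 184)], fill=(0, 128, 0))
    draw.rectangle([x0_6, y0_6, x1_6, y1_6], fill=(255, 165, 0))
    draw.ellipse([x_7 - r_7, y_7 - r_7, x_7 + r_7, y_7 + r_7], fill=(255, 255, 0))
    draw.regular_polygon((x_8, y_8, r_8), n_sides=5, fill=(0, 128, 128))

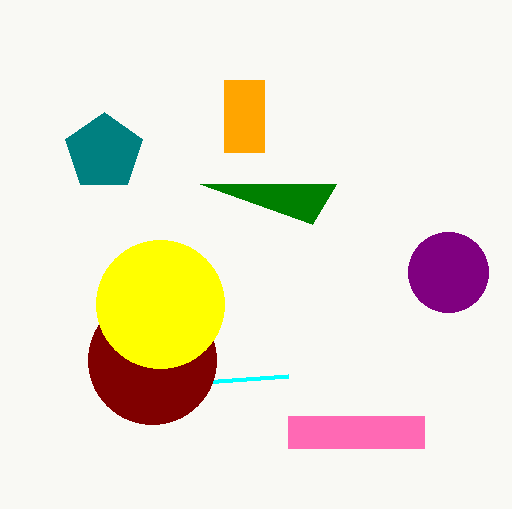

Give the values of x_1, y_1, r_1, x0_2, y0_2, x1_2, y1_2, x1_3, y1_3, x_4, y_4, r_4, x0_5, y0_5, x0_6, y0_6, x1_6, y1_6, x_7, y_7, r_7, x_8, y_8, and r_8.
x_1 = 448
y_1 = 272
r_1 = 40
x0_2 = 288
y0_2 = 416
x1_2 = 424
y1_2 = 448
x1_3 = 288
y1_3 = 376
x_4 = 152
y_4 = 360
r_4 = 64
x0_5 = 312
y0_5 = 224
x0_6 = 224
y0_6 = 80
x1_6 = 264
y1_6 = 152
x_7 = 160
y_7 = 304
r_7 = 64
x_8 = 104
y_8 = 152
r_8 = 40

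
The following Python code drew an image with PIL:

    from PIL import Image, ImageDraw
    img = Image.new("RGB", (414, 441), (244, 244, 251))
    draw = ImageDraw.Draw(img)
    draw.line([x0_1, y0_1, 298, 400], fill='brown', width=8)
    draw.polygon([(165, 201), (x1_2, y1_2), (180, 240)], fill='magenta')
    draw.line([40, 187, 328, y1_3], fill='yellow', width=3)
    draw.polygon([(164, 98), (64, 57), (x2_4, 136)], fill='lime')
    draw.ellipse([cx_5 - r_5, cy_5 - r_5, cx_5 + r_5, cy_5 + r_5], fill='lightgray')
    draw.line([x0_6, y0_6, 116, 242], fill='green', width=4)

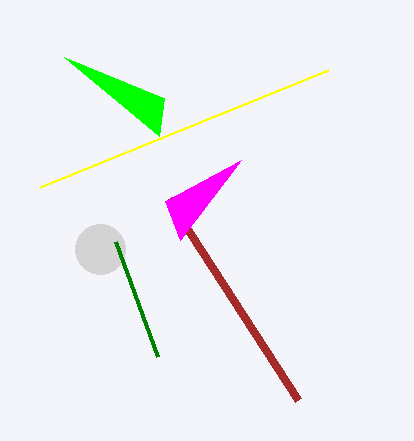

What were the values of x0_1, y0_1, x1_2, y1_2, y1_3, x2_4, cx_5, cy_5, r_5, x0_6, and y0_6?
x0_1 = 168, y0_1 = 199, x1_2 = 241, y1_2 = 160, y1_3 = 70, x2_4 = 159, cx_5 = 100, cy_5 = 249, r_5 = 25, x0_6 = 158, y0_6 = 357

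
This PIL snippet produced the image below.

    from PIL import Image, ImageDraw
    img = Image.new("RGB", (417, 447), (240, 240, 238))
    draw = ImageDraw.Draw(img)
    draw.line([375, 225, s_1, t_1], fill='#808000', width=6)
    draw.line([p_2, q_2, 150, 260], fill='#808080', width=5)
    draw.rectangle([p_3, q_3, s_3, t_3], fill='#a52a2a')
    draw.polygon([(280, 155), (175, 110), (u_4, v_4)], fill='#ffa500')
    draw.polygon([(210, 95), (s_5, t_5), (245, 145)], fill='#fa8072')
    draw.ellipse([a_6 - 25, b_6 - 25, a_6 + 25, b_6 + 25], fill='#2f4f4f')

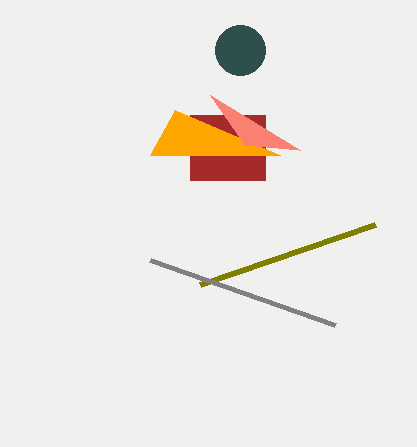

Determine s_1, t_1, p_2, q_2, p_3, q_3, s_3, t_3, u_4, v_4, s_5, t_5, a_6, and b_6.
s_1 = 200, t_1 = 285, p_2 = 335, q_2 = 325, p_3 = 190, q_3 = 115, s_3 = 265, t_3 = 180, u_4 = 150, v_4 = 155, s_5 = 300, t_5 = 150, a_6 = 240, b_6 = 50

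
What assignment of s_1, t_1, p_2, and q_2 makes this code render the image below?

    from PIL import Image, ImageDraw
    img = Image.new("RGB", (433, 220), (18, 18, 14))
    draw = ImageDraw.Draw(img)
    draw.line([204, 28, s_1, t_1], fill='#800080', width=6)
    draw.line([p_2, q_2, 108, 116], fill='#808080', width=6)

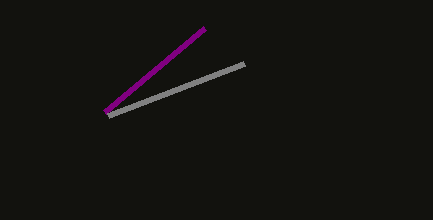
s_1 = 104, t_1 = 112, p_2 = 244, q_2 = 64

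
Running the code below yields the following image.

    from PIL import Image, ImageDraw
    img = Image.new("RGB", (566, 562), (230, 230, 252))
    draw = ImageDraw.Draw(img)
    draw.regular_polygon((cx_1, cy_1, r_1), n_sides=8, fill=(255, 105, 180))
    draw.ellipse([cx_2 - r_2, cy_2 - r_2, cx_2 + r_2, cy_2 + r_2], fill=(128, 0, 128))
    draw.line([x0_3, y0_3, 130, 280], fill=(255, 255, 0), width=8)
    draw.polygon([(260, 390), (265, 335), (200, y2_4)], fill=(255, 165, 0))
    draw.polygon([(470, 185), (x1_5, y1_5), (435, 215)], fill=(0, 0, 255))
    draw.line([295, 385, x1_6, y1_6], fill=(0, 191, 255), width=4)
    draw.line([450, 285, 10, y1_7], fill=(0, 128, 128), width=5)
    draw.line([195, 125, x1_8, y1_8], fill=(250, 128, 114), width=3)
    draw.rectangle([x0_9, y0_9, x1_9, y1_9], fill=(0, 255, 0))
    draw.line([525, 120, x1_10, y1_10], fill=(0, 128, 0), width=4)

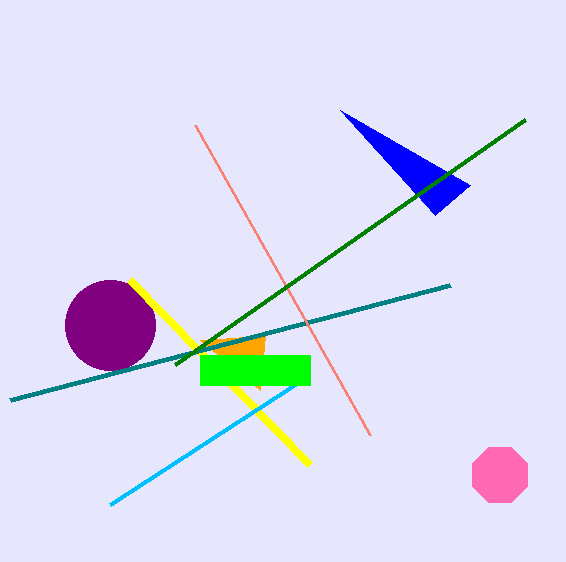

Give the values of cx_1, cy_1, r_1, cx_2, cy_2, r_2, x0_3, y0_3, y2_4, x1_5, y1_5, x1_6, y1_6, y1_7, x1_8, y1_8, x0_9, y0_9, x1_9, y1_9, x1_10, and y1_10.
cx_1 = 500, cy_1 = 475, r_1 = 30, cx_2 = 110, cy_2 = 325, r_2 = 45, x0_3 = 310, y0_3 = 465, y2_4 = 340, x1_5 = 340, y1_5 = 110, x1_6 = 110, y1_6 = 505, y1_7 = 400, x1_8 = 370, y1_8 = 435, x0_9 = 200, y0_9 = 355, x1_9 = 310, y1_9 = 385, x1_10 = 175, y1_10 = 365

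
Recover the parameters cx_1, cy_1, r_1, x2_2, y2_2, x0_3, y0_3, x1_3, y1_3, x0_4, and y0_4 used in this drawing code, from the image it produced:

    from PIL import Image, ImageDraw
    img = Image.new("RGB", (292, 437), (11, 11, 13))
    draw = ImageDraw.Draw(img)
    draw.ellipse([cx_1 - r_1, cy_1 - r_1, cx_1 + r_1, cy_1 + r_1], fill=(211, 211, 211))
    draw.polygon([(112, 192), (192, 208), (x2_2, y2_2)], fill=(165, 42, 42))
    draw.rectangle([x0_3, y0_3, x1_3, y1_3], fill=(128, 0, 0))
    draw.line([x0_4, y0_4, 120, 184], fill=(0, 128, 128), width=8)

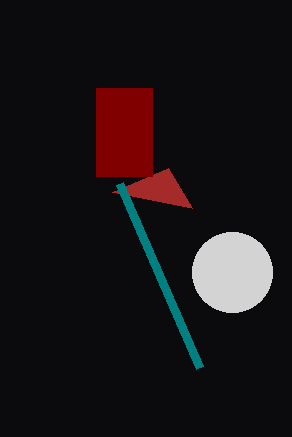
cx_1 = 232; cy_1 = 272; r_1 = 40; x2_2 = 168; y2_2 = 168; x0_3 = 96; y0_3 = 88; x1_3 = 152; y1_3 = 176; x0_4 = 200; y0_4 = 368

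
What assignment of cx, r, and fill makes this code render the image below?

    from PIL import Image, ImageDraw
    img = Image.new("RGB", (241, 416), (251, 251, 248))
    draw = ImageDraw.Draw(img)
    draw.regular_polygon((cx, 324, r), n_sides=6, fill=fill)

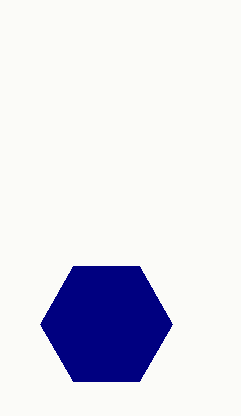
cx = 106
r = 66
fill = 'navy'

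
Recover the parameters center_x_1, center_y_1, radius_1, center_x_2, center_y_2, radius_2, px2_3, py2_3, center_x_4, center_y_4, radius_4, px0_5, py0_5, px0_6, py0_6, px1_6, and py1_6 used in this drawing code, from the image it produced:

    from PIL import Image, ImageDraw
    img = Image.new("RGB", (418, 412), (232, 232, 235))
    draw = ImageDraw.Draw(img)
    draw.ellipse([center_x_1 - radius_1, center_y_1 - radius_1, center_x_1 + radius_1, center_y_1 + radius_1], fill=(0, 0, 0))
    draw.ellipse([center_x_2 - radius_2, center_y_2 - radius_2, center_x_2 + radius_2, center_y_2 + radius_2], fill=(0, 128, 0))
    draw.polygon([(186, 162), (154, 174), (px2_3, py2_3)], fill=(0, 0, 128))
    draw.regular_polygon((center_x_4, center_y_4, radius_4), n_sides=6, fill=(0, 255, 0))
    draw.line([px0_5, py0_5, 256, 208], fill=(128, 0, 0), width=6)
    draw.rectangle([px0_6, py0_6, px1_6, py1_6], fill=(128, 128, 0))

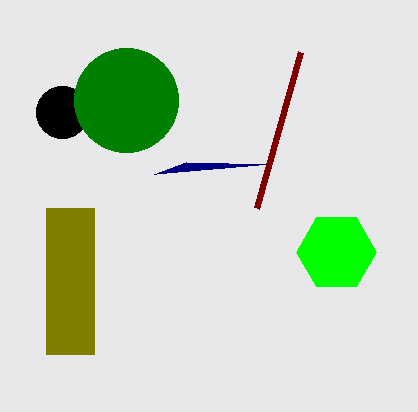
center_x_1 = 62; center_y_1 = 112; radius_1 = 26; center_x_2 = 126; center_y_2 = 100; radius_2 = 52; px2_3 = 270; py2_3 = 164; center_x_4 = 336; center_y_4 = 252; radius_4 = 40; px0_5 = 300; py0_5 = 52; px0_6 = 46; py0_6 = 208; px1_6 = 94; py1_6 = 354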